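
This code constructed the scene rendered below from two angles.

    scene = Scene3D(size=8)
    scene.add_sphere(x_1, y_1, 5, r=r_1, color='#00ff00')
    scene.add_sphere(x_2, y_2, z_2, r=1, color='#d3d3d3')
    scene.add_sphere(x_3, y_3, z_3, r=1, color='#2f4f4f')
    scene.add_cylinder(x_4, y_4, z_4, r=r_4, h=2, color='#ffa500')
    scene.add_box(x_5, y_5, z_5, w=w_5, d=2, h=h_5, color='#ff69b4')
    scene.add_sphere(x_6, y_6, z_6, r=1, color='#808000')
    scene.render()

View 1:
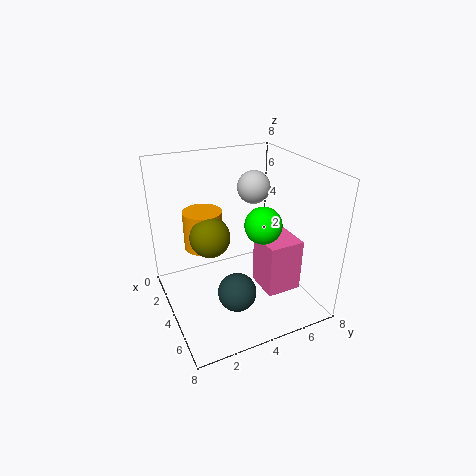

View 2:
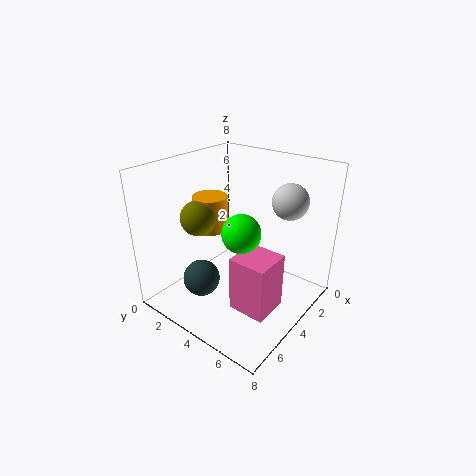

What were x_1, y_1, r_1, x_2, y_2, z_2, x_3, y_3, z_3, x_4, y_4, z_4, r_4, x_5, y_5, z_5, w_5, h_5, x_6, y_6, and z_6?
x_1 = 5
y_1 = 5
r_1 = 1
x_2 = 2
y_2 = 6
z_2 = 6
x_3 = 6
y_3 = 3
z_3 = 2
x_4 = 4
y_4 = 2
z_4 = 4
r_4 = 1
x_5 = 4
y_5 = 5
z_5 = 1
w_5 = 2
h_5 = 3
x_6 = 5
y_6 = 2
z_6 = 5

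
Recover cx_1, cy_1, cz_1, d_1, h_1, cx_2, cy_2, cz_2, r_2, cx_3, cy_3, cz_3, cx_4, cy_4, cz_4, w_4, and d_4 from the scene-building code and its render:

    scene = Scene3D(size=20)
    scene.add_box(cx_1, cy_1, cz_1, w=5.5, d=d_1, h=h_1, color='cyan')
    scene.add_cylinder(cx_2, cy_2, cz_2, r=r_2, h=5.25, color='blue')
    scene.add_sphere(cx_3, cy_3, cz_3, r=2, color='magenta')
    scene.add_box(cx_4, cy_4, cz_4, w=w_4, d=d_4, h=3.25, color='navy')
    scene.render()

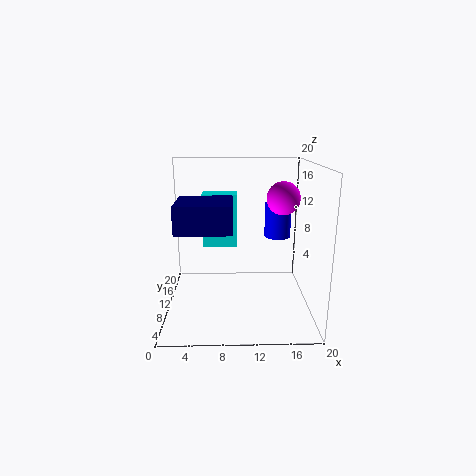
cx_1 = 4.5, cy_1 = 16.5, cz_1 = 6.25, d_1 = 3.5, h_1 = 8.5, cx_2 = 16.25, cy_2 = 15.25, cz_2 = 8.5, r_2 = 2, cx_3 = 15.25, cy_3 = 5.25, cz_3 = 16.5, cx_4 = 2.75, cy_4 = 1, cz_4 = 13.25, w_4 = 6.5, d_4 = 6.25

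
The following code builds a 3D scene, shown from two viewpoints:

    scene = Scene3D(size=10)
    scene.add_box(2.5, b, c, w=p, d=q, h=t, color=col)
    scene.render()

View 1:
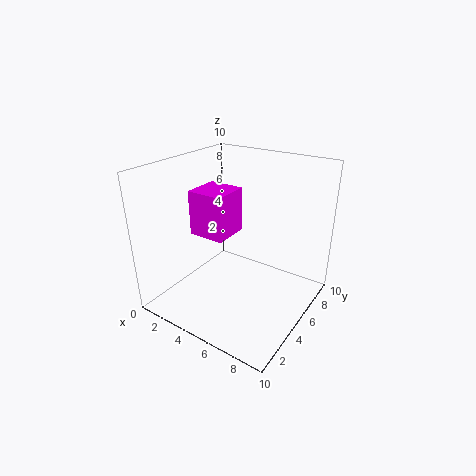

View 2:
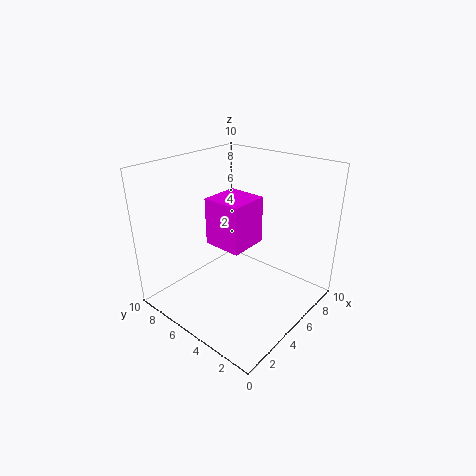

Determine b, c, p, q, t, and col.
b = 3
c = 5.5
p = 2.5
q = 2.5
t = 3
col = 'magenta'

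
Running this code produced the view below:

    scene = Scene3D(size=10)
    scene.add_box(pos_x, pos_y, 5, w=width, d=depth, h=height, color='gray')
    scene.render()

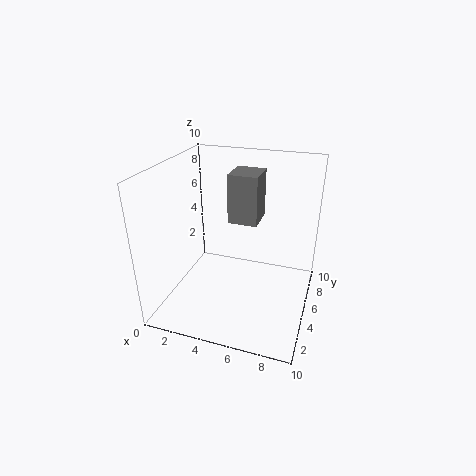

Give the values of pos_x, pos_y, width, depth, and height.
pos_x = 3.5; pos_y = 7; width = 2.25; depth = 2.5; height = 3.75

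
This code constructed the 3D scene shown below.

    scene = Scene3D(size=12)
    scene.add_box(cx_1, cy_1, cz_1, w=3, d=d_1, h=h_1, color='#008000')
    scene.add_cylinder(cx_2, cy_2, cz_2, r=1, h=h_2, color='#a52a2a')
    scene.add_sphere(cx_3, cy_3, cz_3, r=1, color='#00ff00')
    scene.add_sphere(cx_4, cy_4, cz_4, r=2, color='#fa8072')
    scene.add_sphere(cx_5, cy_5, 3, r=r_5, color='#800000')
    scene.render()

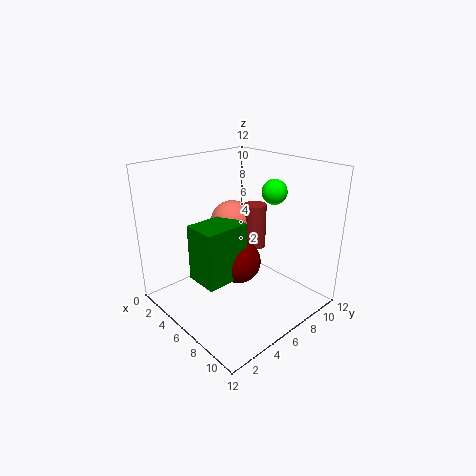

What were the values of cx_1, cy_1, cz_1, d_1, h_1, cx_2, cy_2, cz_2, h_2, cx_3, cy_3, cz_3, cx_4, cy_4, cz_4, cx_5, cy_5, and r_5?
cx_1 = 3, cy_1 = 3, cz_1 = 2, d_1 = 4, h_1 = 5, cx_2 = 5, cy_2 = 9, cz_2 = 4, h_2 = 4, cx_3 = 8, cy_3 = 8, cz_3 = 10, cx_4 = 3, cy_4 = 8, cz_4 = 6, cx_5 = 5, cy_5 = 7, r_5 = 2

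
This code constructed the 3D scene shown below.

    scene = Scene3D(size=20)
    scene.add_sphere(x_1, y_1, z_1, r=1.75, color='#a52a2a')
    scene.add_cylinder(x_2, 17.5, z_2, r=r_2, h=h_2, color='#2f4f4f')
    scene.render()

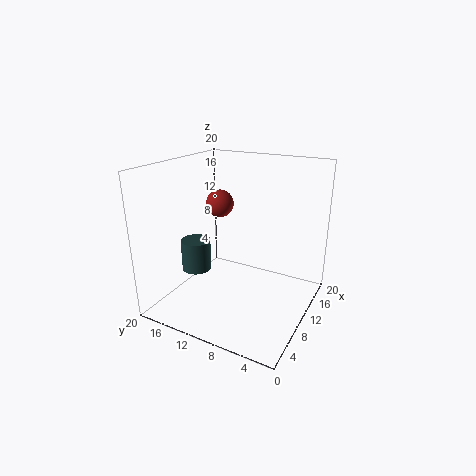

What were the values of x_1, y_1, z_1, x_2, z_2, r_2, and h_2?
x_1 = 7.5; y_1 = 11.25; z_1 = 15.5; x_2 = 10.25; z_2 = 3.25; r_2 = 2.25; h_2 = 4.75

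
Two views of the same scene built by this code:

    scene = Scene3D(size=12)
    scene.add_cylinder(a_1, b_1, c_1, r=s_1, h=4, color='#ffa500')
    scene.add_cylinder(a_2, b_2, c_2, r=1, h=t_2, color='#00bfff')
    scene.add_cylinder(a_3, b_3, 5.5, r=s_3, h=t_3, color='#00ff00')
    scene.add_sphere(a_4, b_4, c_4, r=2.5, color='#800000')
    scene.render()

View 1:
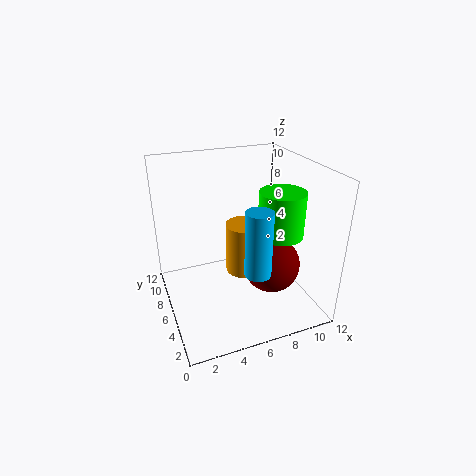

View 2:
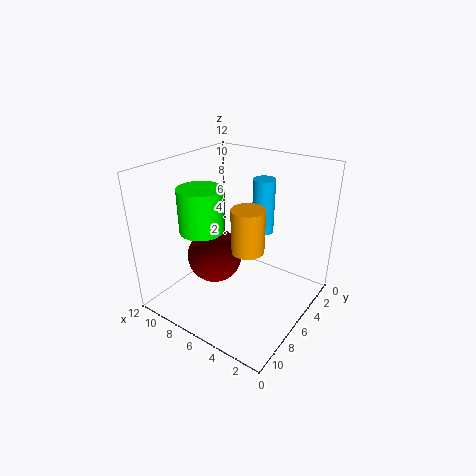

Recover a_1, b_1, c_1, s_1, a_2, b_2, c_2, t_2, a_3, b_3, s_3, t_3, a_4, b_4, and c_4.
a_1 = 6, b_1 = 4.5, c_1 = 4, s_1 = 1.5, a_2 = 6, b_2 = 2, c_2 = 5, t_2 = 5, a_3 = 10, b_3 = 6, s_3 = 2, t_3 = 4, a_4 = 9, b_4 = 5.5, c_4 = 3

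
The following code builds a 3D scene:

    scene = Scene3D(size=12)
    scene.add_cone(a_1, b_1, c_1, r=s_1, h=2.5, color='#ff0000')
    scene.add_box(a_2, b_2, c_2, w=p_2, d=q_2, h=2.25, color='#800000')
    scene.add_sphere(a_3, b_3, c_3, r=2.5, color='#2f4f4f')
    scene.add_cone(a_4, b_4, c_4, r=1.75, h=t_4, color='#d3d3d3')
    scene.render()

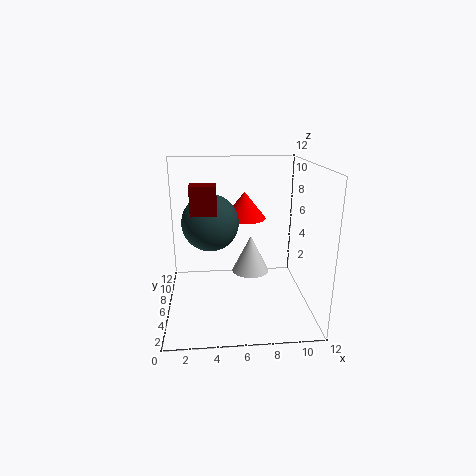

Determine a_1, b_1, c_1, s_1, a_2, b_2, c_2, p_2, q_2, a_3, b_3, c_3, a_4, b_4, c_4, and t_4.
a_1 = 7; b_1 = 10; c_1 = 6.5; s_1 = 2; a_2 = 2.25; b_2 = 4; c_2 = 8.5; p_2 = 2; q_2 = 1.5; a_3 = 3.75; b_3 = 8; c_3 = 6.75; a_4 = 7.5; b_4 = 9; c_4 = 1.5; t_4 = 3.5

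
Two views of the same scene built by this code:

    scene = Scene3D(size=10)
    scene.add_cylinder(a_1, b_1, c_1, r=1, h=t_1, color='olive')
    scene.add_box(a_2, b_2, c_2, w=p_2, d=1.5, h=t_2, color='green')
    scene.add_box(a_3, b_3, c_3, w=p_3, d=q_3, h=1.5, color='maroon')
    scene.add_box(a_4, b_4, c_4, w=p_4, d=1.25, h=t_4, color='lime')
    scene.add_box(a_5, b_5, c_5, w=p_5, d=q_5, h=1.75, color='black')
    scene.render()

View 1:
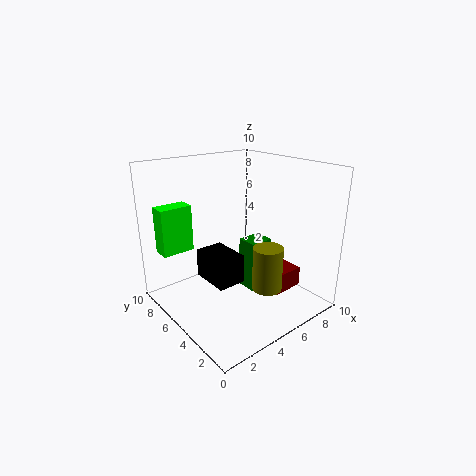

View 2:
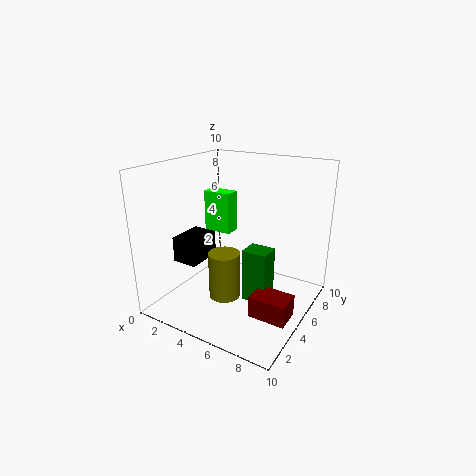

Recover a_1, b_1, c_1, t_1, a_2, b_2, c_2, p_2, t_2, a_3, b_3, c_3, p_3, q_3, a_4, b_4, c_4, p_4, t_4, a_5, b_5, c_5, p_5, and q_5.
a_1 = 5.5, b_1 = 2.5, c_1 = 2, t_1 = 3, a_2 = 5.75, b_2 = 4.25, c_2 = 0.75, p_2 = 1.75, t_2 = 3.75, a_3 = 7, b_3 = 3, c_3 = 0.5, p_3 = 2.5, q_3 = 1.75, a_4 = 0.5, b_4 = 7.25, c_4 = 4, p_4 = 2.25, t_4 = 3.25, a_5 = 1.5, b_5 = 2.25, c_5 = 3.5, p_5 = 1.75, q_5 = 2.5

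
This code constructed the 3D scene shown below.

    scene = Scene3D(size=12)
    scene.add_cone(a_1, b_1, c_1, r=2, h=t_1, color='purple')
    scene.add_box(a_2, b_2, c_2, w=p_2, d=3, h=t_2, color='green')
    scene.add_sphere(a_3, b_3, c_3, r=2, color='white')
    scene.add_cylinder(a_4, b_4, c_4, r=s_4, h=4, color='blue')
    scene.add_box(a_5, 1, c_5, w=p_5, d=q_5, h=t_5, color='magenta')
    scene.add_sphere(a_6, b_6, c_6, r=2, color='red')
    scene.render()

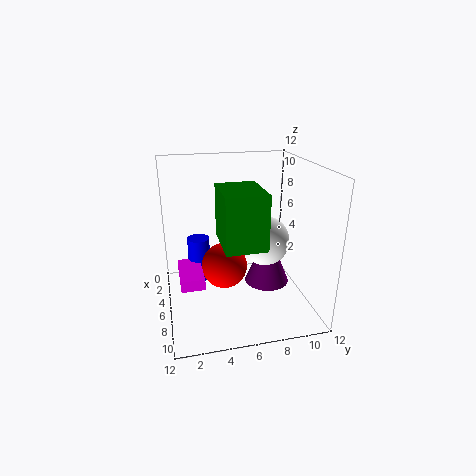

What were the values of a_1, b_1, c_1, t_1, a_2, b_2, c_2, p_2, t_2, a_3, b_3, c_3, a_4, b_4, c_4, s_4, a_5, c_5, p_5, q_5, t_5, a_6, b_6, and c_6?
a_1 = 5, b_1 = 9, c_1 = 1, t_1 = 5, a_2 = 7, b_2 = 4, c_2 = 7, p_2 = 4, t_2 = 4, a_3 = 7, b_3 = 8, c_3 = 6, a_4 = 3, b_4 = 3, c_4 = 1, s_4 = 1, a_5 = 3, c_5 = 2, p_5 = 4, q_5 = 2, t_5 = 1, a_6 = 5, b_6 = 5, c_6 = 3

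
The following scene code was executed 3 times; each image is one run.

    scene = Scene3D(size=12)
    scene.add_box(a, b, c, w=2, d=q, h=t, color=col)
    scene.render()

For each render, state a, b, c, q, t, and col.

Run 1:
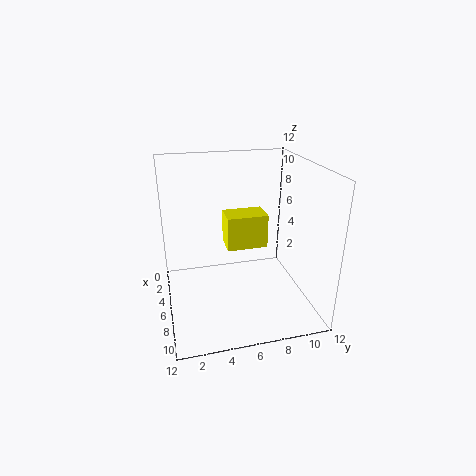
a = 7, b = 4.5, c = 6.5, q = 3, t = 2.5, col = 'yellow'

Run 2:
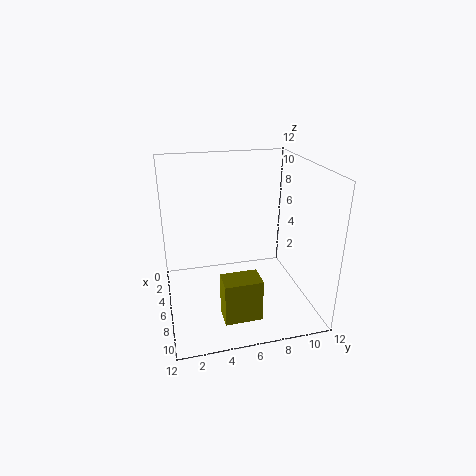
a = 8, b = 4, c = 0.5, q = 3, t = 3.5, col = 'olive'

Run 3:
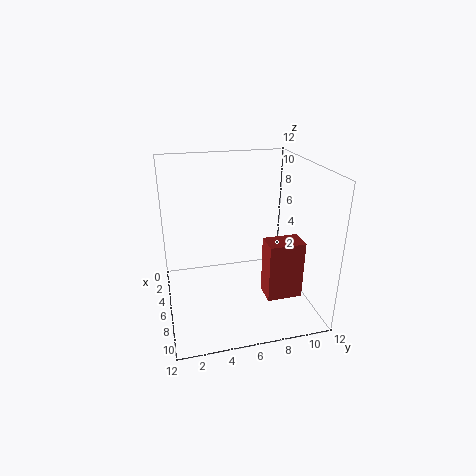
a = 6.5, b = 8, c = 1, q = 3, t = 5, col = 'brown'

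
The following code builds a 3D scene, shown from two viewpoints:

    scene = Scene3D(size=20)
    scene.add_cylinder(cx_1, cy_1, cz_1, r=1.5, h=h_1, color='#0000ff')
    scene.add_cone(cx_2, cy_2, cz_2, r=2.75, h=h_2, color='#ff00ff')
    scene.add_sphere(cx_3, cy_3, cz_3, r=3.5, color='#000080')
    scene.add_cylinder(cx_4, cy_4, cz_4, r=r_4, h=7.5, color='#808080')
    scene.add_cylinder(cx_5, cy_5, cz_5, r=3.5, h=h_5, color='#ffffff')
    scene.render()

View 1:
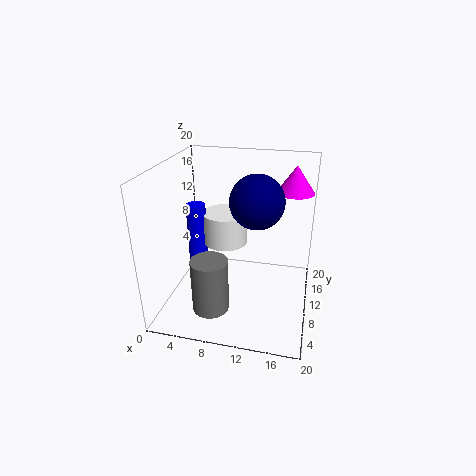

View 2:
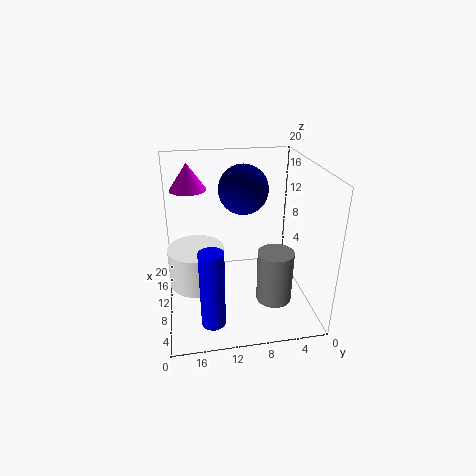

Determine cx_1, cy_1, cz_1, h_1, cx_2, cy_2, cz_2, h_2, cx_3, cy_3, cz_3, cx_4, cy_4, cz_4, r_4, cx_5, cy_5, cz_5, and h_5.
cx_1 = 2.25
cy_1 = 14.5
cz_1 = 2.5
h_1 = 10
cx_2 = 17
cy_2 = 16.25
cz_2 = 15
h_2 = 4
cx_3 = 12.75
cy_3 = 8.75
cz_3 = 16
cx_4 = 7.25
cy_4 = 5.25
cz_4 = 1.25
r_4 = 2.5
cx_5 = 6.5
cy_5 = 16
cz_5 = 6
h_5 = 5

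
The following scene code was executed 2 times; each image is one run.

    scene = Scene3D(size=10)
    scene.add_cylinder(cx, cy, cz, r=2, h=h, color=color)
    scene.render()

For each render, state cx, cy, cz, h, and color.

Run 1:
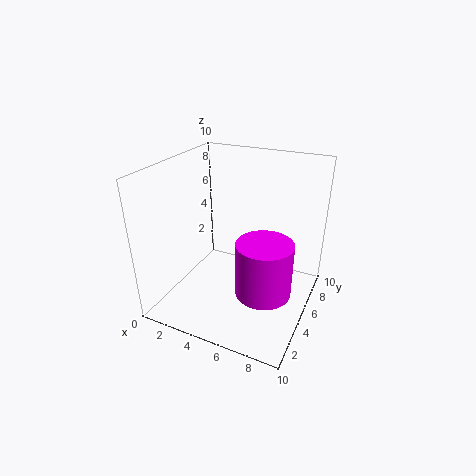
cx = 7
cy = 5
cz = 1
h = 4
color = 'magenta'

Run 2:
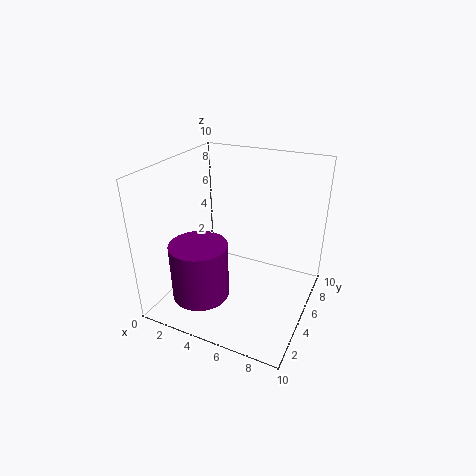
cx = 3
cy = 3
cz = 1
h = 4
color = 'purple'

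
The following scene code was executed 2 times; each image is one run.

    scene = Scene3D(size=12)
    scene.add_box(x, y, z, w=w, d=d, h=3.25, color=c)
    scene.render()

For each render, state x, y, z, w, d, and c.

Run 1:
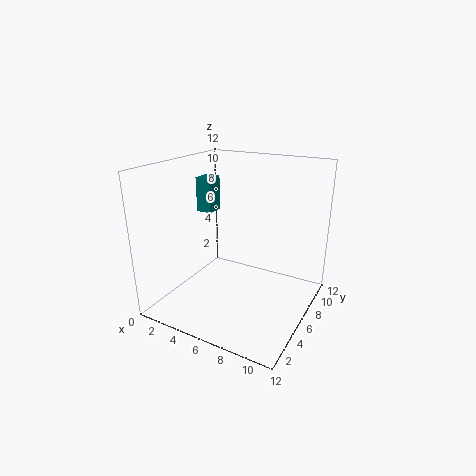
x = 0.25
y = 8.25
z = 6.75
w = 1.5
d = 1.75
c = 'teal'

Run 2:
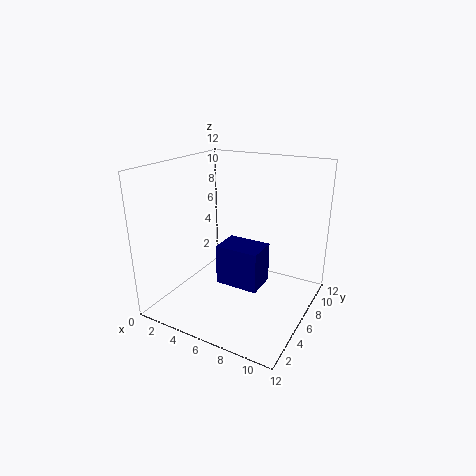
x = 5.25
y = 3.75
z = 2.75
w = 3.5
d = 2.5
c = 'navy'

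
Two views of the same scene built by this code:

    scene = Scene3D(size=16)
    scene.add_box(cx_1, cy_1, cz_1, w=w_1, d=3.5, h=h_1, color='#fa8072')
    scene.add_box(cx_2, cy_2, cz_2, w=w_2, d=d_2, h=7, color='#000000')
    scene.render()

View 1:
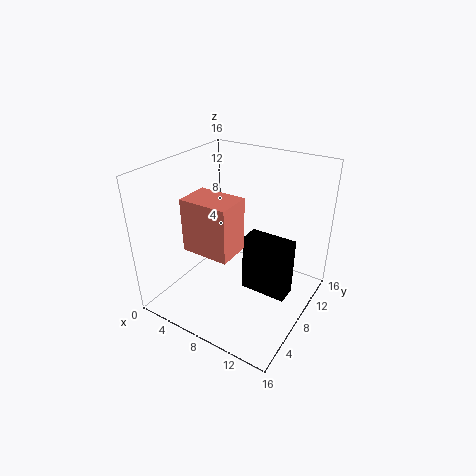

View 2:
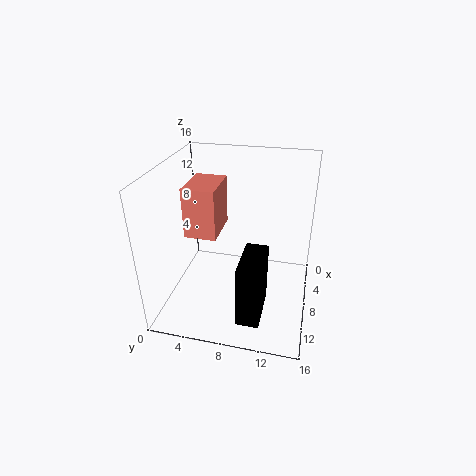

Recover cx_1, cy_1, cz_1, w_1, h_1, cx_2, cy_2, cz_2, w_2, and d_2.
cx_1 = 5, cy_1 = 2.5, cz_1 = 8.5, w_1 = 5, h_1 = 5.5, cx_2 = 8, cy_2 = 9, cz_2 = 0.5, w_2 = 5.5, d_2 = 2.5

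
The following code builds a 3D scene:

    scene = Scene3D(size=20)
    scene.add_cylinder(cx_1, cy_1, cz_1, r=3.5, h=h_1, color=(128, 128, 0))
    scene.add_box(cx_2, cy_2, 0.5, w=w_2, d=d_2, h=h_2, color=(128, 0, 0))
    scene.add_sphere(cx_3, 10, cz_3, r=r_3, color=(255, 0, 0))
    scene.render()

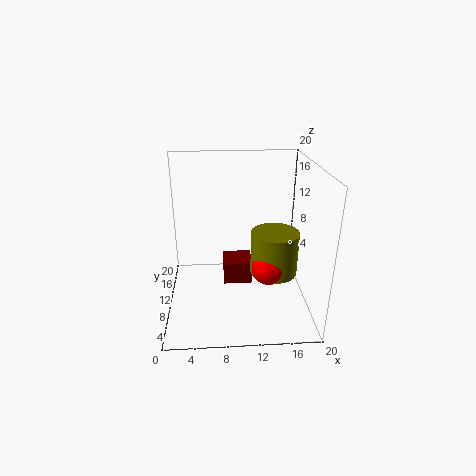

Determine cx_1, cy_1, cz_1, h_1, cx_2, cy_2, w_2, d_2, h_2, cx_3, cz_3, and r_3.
cx_1 = 15.5; cy_1 = 11.5; cz_1 = 3.5; h_1 = 6.5; cx_2 = 8; cy_2 = 13; w_2 = 4.5; d_2 = 4.5; h_2 = 3.5; cx_3 = 14.5; cz_3 = 5; r_3 = 2.5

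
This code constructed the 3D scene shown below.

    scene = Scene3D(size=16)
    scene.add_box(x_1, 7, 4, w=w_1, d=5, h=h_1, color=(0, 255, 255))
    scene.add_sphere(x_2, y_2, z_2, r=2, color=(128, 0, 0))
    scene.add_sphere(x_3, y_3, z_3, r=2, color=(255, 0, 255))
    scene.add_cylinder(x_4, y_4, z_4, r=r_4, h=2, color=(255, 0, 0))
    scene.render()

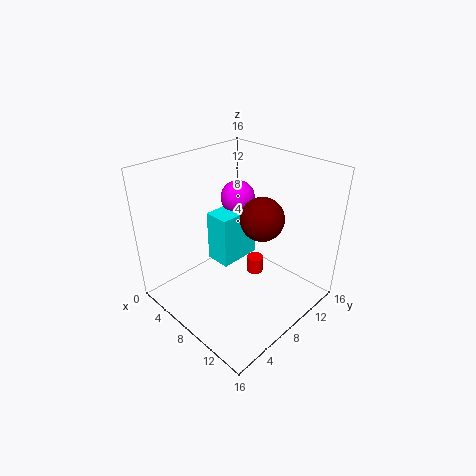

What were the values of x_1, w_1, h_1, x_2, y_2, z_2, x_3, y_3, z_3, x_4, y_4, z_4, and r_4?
x_1 = 4
w_1 = 3
h_1 = 6
x_2 = 13
y_2 = 6
z_2 = 13
x_3 = 5
y_3 = 11
z_3 = 11
x_4 = 8
y_4 = 11
z_4 = 2
r_4 = 1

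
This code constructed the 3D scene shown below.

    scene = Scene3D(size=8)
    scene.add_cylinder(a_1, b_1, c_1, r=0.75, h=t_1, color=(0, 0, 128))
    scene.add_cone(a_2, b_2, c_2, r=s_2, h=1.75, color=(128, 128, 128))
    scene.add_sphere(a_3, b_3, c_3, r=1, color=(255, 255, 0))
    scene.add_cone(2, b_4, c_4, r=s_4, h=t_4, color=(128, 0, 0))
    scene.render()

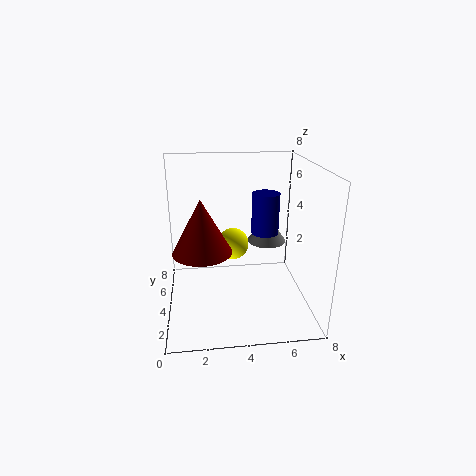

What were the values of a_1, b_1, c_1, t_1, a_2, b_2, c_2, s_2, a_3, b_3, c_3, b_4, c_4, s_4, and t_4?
a_1 = 5.5
b_1 = 4
c_1 = 4.25
t_1 = 2.25
a_2 = 6.25
b_2 = 6.75
c_2 = 2.5
s_2 = 1.25
a_3 = 4
b_3 = 6.5
c_3 = 2.5
b_4 = 2.5
c_4 = 4
s_4 = 1.5
t_4 = 2.75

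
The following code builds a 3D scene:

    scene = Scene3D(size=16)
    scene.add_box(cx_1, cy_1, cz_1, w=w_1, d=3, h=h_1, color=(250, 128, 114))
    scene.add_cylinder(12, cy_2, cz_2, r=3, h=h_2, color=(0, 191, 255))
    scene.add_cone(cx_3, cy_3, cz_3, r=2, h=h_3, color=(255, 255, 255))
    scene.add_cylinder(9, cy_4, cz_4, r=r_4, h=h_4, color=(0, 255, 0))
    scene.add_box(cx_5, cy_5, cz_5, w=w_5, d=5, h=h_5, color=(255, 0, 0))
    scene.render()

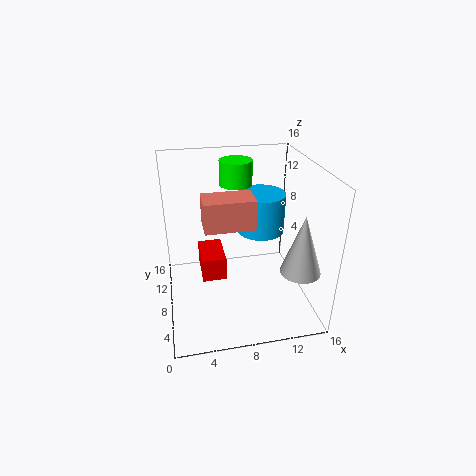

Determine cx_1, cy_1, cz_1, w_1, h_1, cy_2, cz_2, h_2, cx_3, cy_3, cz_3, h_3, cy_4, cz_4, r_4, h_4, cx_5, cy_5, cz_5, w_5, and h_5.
cx_1 = 4; cy_1 = 4; cz_1 = 11; w_1 = 5; h_1 = 3; cy_2 = 13; cz_2 = 6; h_2 = 5; cx_3 = 13; cy_3 = 2; cz_3 = 7; h_3 = 6; cy_4 = 14; cz_4 = 12; r_4 = 2; h_4 = 3; cx_5 = 4; cy_5 = 10; cz_5 = 1; w_5 = 3; h_5 = 3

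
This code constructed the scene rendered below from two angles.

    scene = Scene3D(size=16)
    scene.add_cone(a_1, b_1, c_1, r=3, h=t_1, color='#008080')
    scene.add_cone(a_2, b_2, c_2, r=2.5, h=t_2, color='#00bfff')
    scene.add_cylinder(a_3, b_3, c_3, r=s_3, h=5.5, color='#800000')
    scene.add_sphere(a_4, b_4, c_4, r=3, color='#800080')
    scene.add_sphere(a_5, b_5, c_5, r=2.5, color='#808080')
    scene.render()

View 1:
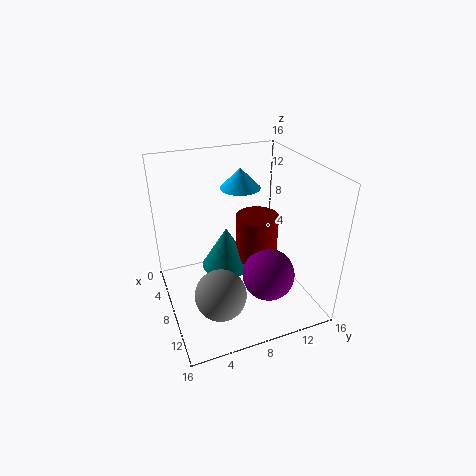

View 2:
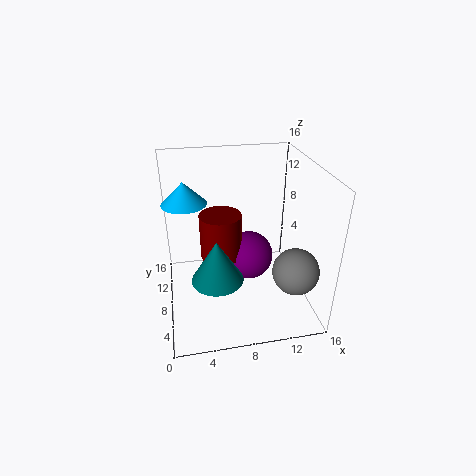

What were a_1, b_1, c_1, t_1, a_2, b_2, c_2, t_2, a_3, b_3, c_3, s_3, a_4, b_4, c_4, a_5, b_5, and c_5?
a_1 = 5.5
b_1 = 7.5
c_1 = 3
t_1 = 5
a_2 = 2.5
b_2 = 10.5
c_2 = 11.5
t_2 = 2.5
a_3 = 6.5
b_3 = 11
c_3 = 4
s_3 = 2.5
a_4 = 10
b_4 = 11
c_4 = 3.5
a_5 = 13.5
b_5 = 4
c_5 = 5.5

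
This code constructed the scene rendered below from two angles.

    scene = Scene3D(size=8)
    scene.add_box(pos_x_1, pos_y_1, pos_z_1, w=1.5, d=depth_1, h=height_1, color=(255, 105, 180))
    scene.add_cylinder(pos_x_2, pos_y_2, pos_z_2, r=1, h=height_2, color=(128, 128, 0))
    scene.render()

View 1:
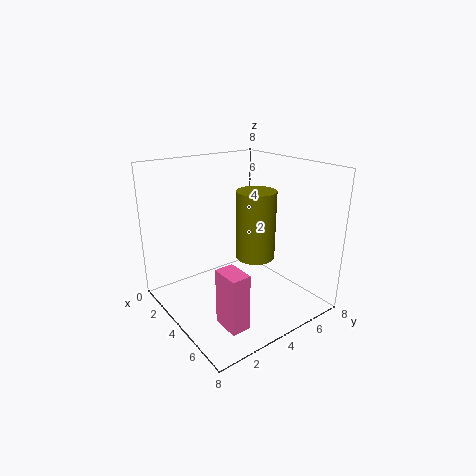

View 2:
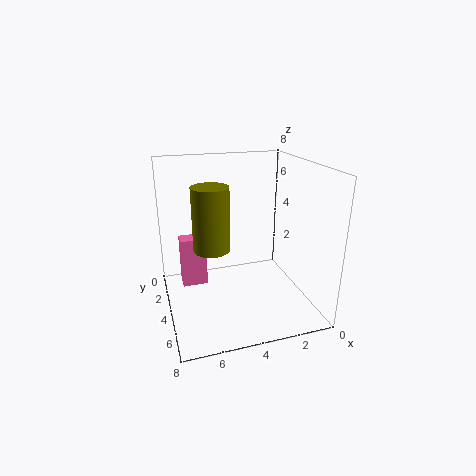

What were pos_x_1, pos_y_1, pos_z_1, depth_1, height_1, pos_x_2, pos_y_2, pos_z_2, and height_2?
pos_x_1 = 5.5
pos_y_1 = 1.5
pos_z_1 = 0.5
depth_1 = 1
height_1 = 3
pos_x_2 = 5.5
pos_y_2 = 4
pos_z_2 = 3.5
height_2 = 3.5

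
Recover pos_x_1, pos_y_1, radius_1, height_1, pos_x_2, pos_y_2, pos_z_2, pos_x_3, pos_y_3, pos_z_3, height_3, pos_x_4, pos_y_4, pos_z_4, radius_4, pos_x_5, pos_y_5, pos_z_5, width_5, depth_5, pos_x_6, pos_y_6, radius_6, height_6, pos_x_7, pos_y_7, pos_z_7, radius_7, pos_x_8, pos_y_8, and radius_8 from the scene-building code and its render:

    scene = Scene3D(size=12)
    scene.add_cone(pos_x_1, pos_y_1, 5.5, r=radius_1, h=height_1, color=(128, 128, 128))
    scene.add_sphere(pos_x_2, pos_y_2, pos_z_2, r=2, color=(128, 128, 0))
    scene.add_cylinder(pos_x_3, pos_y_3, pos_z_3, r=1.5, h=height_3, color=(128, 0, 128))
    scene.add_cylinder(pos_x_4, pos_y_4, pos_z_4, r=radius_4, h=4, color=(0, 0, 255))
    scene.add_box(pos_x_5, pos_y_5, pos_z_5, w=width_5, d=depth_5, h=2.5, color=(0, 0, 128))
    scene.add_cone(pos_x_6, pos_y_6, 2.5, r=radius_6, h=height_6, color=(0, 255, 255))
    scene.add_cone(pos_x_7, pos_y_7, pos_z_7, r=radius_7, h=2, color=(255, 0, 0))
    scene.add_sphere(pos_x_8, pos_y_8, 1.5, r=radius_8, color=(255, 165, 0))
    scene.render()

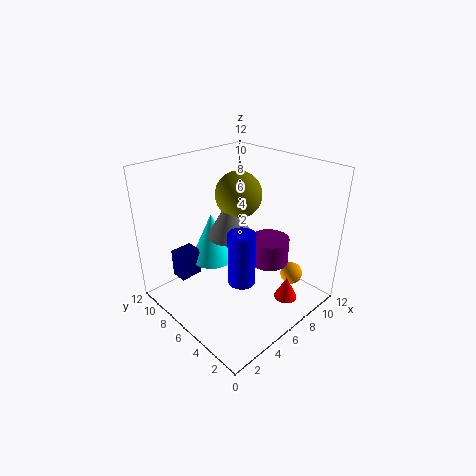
pos_x_1 = 6.5; pos_y_1 = 7.5; radius_1 = 2; height_1 = 3.5; pos_x_2 = 7.5; pos_y_2 = 7.5; pos_z_2 = 9; pos_x_3 = 6.5; pos_y_3 = 3; pos_z_3 = 5; height_3 = 2; pos_x_4 = 3.5; pos_y_4 = 3; pos_z_4 = 4.5; radius_4 = 1; pos_x_5 = 2.5; pos_y_5 = 9.5; pos_z_5 = 1.5; width_5 = 2; depth_5 = 1.5; pos_x_6 = 6; pos_y_6 = 9.5; radius_6 = 2; height_6 = 4.5; pos_x_7 = 8.5; pos_y_7 = 2.5; pos_z_7 = 0.5; radius_7 = 1; pos_x_8 = 10.5; pos_y_8 = 3.5; radius_8 = 1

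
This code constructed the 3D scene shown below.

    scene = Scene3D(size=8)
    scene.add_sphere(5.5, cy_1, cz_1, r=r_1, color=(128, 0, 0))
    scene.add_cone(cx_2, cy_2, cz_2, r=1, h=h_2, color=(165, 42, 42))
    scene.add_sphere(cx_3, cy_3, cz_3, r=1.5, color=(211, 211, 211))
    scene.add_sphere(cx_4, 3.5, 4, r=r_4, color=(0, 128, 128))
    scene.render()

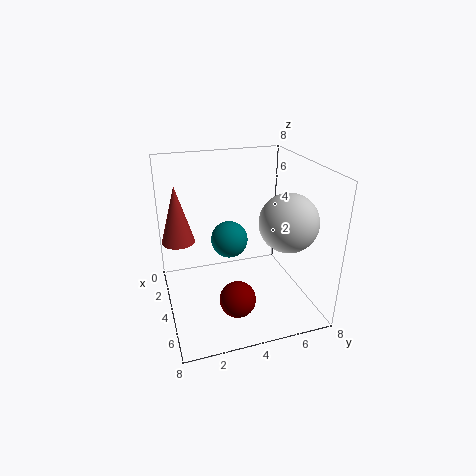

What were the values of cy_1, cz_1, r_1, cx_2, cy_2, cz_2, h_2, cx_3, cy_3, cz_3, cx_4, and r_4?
cy_1 = 3.5
cz_1 = 1
r_1 = 1
cx_2 = 1.5
cy_2 = 1
cz_2 = 3
h_2 = 3.5
cx_3 = 6
cy_3 = 6
cz_3 = 5.5
cx_4 = 4
r_4 = 1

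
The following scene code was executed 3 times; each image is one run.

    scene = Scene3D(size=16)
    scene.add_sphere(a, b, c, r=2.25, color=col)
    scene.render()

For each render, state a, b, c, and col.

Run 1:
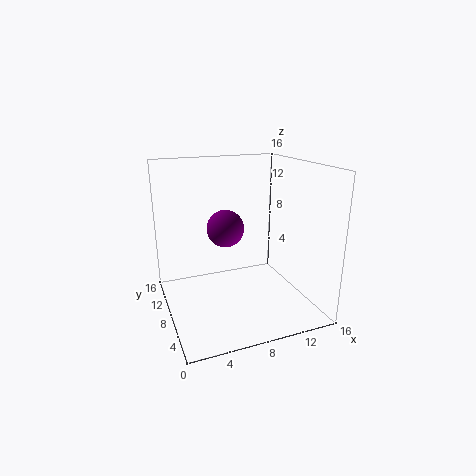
a = 7.75; b = 11.5; c = 8; col = 'purple'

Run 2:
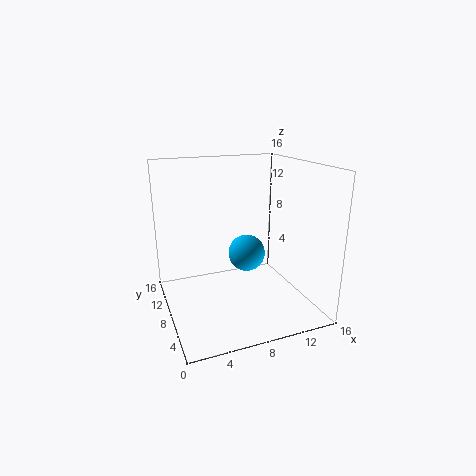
a = 10.25; b = 10.75; c = 4.75; col = 'deepskyblue'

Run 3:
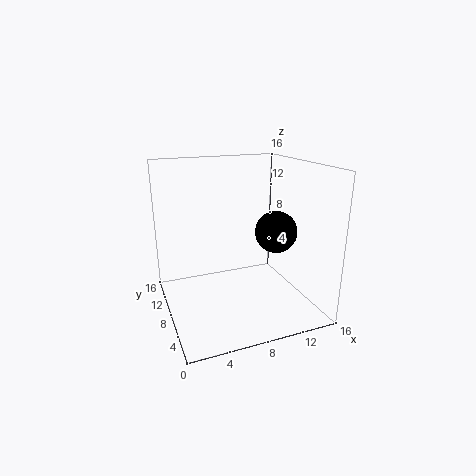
a = 11.5; b = 5.75; c = 9; col = 'black'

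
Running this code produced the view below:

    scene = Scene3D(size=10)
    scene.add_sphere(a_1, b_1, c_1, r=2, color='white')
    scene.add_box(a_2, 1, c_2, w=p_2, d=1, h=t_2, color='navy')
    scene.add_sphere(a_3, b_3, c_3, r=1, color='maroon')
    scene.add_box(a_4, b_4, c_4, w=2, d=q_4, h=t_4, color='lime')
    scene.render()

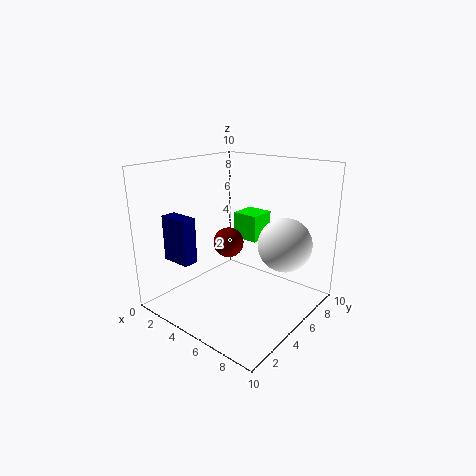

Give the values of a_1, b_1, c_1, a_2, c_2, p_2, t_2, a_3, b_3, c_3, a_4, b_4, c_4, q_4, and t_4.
a_1 = 7
b_1 = 8
c_1 = 4
a_2 = 2
c_2 = 4
p_2 = 2
t_2 = 3
a_3 = 5
b_3 = 4
c_3 = 5
a_4 = 3
b_4 = 7
c_4 = 4
q_4 = 2
t_4 = 2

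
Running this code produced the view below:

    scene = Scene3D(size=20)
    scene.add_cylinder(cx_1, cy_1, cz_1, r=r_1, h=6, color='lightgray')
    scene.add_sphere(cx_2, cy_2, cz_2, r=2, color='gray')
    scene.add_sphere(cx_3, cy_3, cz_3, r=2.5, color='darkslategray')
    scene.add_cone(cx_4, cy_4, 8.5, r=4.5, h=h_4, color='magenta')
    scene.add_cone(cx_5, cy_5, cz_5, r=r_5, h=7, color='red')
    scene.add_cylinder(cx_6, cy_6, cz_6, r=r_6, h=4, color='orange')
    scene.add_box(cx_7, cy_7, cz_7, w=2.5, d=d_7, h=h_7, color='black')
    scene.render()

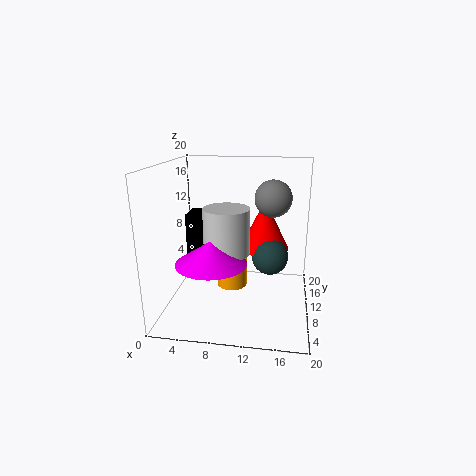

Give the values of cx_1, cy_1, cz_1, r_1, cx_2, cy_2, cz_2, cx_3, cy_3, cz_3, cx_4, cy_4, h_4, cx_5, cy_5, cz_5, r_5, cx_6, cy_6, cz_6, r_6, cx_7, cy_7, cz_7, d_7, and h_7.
cx_1 = 9; cy_1 = 7; cz_1 = 9; r_1 = 3; cx_2 = 15; cy_2 = 2.5; cz_2 = 17.5; cx_3 = 14.5; cy_3 = 10; cz_3 = 7.5; cx_4 = 7.5; cy_4 = 4.5; h_4 = 3; cx_5 = 13.5; cy_5 = 12; cz_5 = 8; r_5 = 3.5; cx_6 = 9.5; cy_6 = 8; cz_6 = 4; r_6 = 2; cx_7 = 2; cy_7 = 11.5; cz_7 = 5; d_7 = 4; h_7 = 7.5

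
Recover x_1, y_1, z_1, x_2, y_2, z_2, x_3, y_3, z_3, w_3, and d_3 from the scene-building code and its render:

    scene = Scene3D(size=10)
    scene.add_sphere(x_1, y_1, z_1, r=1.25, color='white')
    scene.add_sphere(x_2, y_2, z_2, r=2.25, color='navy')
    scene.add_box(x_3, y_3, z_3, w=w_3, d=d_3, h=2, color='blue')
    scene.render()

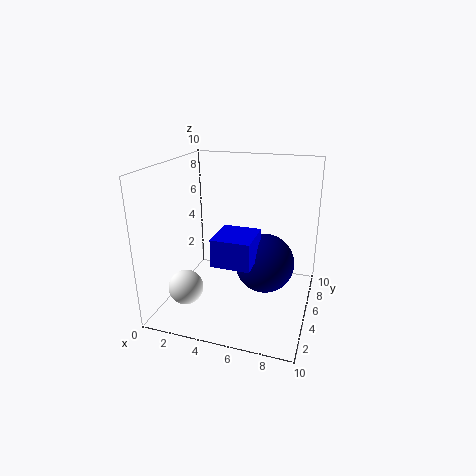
x_1 = 1.5, y_1 = 3.5, z_1 = 1.25, x_2 = 6.5, y_2 = 7, z_2 = 2.25, x_3 = 3.5, y_3 = 3.5, z_3 = 3.25, w_3 = 2.75, d_3 = 3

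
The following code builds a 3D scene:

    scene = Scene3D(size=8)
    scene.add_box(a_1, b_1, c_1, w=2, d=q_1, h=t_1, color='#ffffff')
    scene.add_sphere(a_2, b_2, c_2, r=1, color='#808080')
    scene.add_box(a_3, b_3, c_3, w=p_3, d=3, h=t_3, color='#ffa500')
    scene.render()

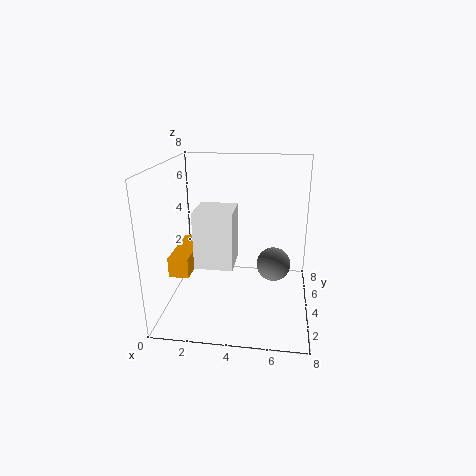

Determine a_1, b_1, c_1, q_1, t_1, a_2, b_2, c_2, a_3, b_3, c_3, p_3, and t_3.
a_1 = 2
b_1 = 2
c_1 = 3
q_1 = 2
t_1 = 3
a_2 = 6
b_2 = 5
c_2 = 2
a_3 = 1
b_3 = 1
c_3 = 3
p_3 = 1
t_3 = 1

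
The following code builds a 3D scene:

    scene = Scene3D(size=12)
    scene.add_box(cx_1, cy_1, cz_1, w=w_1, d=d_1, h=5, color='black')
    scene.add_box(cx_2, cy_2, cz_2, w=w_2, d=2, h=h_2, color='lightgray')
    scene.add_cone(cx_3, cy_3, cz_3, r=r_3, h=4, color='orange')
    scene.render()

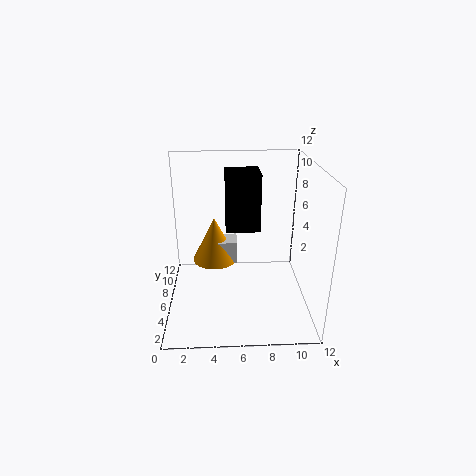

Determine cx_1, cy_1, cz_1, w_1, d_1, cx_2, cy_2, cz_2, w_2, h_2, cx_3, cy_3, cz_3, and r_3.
cx_1 = 5
cy_1 = 7
cz_1 = 6
w_1 = 3
d_1 = 3
cx_2 = 4
cy_2 = 7
cz_2 = 3
w_2 = 2
h_2 = 2
cx_3 = 4
cy_3 = 8
cz_3 = 3
r_3 = 2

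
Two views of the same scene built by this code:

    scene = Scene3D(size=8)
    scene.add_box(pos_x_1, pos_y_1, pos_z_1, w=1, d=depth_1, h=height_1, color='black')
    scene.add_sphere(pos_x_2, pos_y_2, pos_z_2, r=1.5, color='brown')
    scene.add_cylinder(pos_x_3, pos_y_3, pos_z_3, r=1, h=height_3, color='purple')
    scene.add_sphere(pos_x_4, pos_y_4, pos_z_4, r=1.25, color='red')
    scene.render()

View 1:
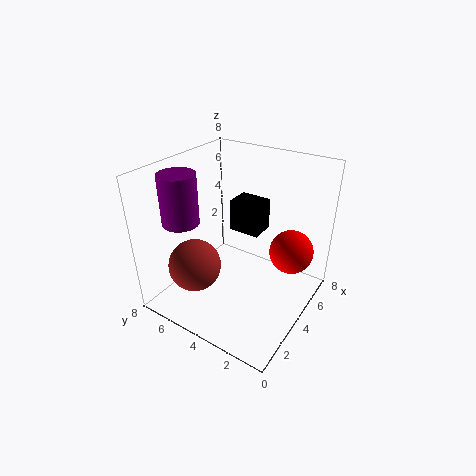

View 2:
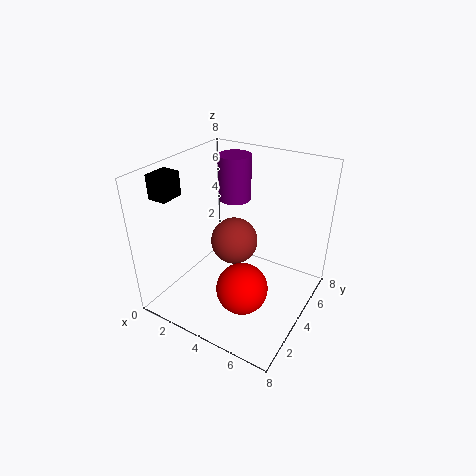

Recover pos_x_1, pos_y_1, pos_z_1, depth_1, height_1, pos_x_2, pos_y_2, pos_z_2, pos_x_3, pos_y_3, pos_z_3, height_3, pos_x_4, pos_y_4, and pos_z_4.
pos_x_1 = 0.75
pos_y_1 = 1
pos_z_1 = 6.75
depth_1 = 1.25
height_1 = 1.25
pos_x_2 = 2.5
pos_y_2 = 6
pos_z_2 = 2.25
pos_x_3 = 2.25
pos_y_3 = 6.5
pos_z_3 = 5
height_3 = 2.75
pos_x_4 = 5.75
pos_y_4 = 1.5
pos_z_4 = 3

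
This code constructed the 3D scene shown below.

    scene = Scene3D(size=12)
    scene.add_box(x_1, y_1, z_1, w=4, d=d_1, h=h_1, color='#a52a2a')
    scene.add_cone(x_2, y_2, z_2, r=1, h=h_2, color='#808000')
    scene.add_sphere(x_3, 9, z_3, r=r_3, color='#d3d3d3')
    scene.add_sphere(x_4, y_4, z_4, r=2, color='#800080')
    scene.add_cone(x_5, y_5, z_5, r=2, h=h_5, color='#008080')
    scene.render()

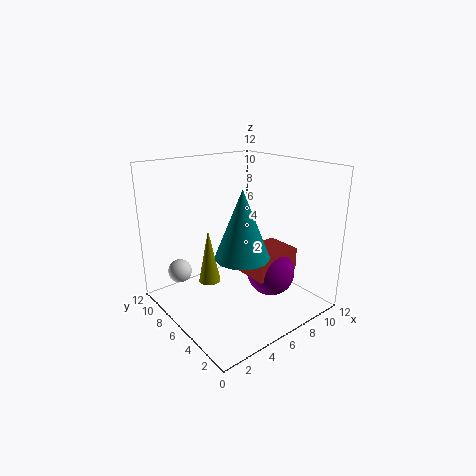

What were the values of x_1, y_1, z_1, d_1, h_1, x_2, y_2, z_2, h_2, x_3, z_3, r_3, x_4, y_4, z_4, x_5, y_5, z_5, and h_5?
x_1 = 6; y_1 = 3; z_1 = 3; d_1 = 3; h_1 = 2; x_2 = 5; y_2 = 9; z_2 = 1; h_2 = 5; x_3 = 2; z_3 = 3; r_3 = 1; x_4 = 8; y_4 = 4; z_4 = 3; x_5 = 4; y_5 = 3; z_5 = 6; h_5 = 5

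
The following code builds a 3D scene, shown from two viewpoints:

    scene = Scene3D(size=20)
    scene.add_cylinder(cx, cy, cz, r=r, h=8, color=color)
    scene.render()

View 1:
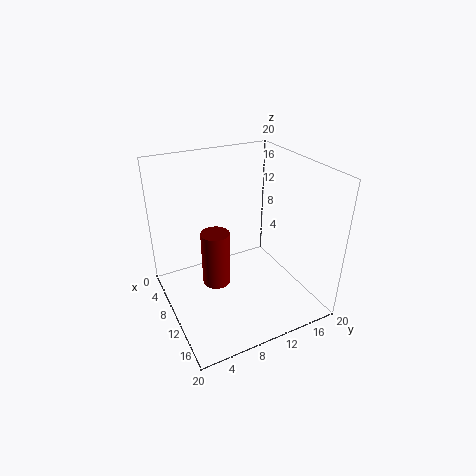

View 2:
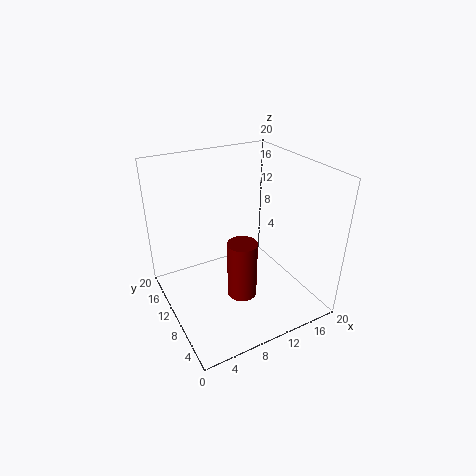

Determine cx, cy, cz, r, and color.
cx = 9, cy = 7, cz = 3, r = 2, color = 'maroon'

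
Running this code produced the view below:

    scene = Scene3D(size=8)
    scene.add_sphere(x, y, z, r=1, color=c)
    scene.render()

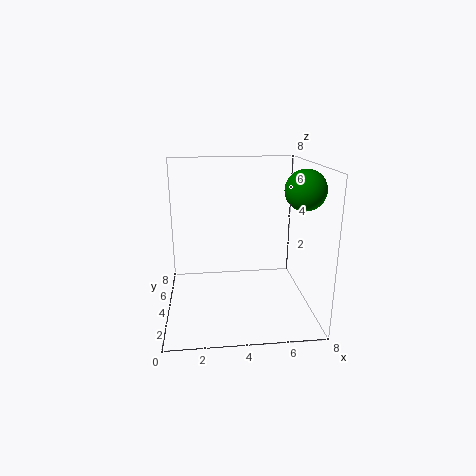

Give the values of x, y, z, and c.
x = 7
y = 2
z = 7
c = 'green'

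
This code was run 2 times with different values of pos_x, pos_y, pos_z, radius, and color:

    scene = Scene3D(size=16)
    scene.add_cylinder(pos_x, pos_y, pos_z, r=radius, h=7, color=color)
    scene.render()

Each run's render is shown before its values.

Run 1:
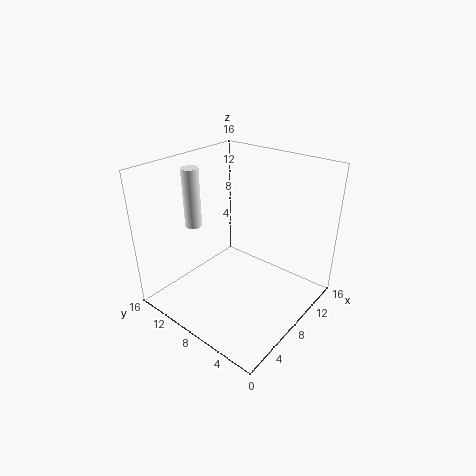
pos_x = 7
pos_y = 14
pos_z = 8
radius = 1
color = 'white'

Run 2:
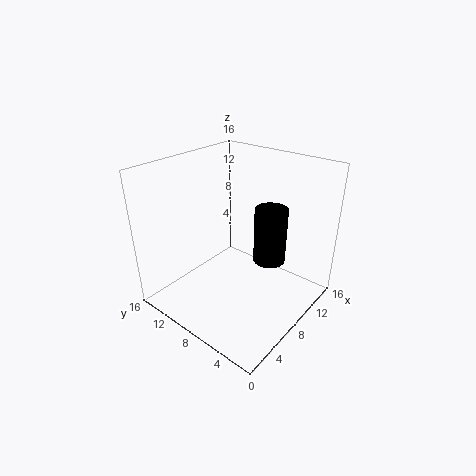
pos_x = 13
pos_y = 7
pos_z = 3
radius = 2
color = 'black'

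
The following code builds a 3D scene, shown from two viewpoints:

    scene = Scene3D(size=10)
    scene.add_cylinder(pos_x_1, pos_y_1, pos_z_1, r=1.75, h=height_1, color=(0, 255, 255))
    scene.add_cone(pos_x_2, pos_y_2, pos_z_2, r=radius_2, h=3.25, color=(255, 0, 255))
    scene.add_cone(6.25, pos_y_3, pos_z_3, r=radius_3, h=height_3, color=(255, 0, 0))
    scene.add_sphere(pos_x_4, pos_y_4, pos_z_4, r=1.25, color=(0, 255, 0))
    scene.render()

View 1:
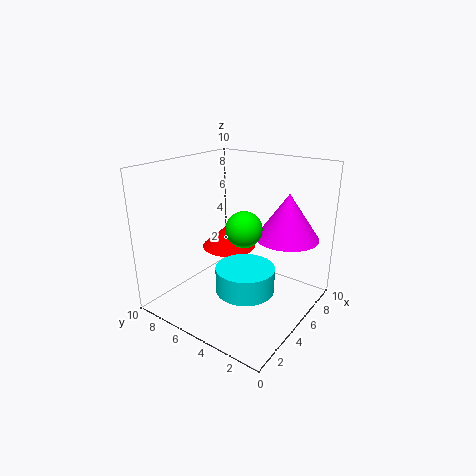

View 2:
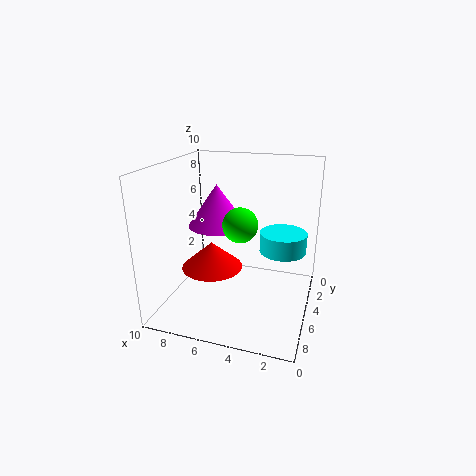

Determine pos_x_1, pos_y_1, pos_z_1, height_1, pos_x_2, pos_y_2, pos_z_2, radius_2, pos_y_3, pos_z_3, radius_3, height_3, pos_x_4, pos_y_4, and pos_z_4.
pos_x_1 = 2.25, pos_y_1 = 2.5, pos_z_1 = 3.25, height_1 = 1.5, pos_x_2 = 7.5, pos_y_2 = 2.5, pos_z_2 = 4.75, radius_2 = 2.25, pos_y_3 = 6.75, pos_z_3 = 3.5, radius_3 = 2, height_3 = 1.75, pos_x_4 = 5, pos_y_4 = 4.5, pos_z_4 = 5.75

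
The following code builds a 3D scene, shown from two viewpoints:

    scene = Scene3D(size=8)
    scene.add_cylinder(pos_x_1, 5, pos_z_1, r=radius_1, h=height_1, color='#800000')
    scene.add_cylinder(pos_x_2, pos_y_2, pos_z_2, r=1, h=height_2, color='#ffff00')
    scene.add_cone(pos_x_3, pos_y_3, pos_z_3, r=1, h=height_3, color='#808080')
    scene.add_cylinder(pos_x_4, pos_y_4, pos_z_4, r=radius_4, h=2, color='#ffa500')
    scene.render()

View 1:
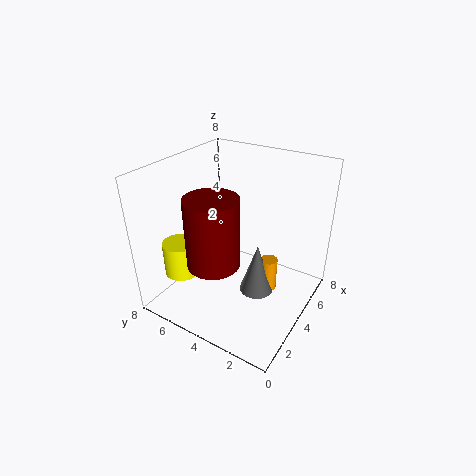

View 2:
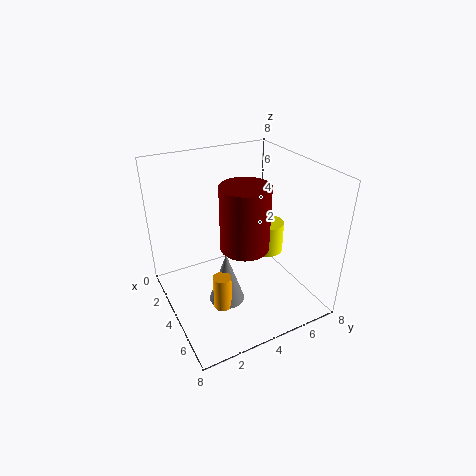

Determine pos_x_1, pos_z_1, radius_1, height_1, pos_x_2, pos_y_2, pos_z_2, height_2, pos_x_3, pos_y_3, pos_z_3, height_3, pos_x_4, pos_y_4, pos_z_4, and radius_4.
pos_x_1 = 3
pos_z_1 = 2.5
radius_1 = 1.5
height_1 = 4
pos_x_2 = 2.5
pos_y_2 = 7
pos_z_2 = 1.5
height_2 = 2
pos_x_3 = 4.5
pos_y_3 = 3
pos_z_3 = 0.5
height_3 = 3
pos_x_4 = 5
pos_y_4 = 2.5
pos_z_4 = 0.5
radius_4 = 0.5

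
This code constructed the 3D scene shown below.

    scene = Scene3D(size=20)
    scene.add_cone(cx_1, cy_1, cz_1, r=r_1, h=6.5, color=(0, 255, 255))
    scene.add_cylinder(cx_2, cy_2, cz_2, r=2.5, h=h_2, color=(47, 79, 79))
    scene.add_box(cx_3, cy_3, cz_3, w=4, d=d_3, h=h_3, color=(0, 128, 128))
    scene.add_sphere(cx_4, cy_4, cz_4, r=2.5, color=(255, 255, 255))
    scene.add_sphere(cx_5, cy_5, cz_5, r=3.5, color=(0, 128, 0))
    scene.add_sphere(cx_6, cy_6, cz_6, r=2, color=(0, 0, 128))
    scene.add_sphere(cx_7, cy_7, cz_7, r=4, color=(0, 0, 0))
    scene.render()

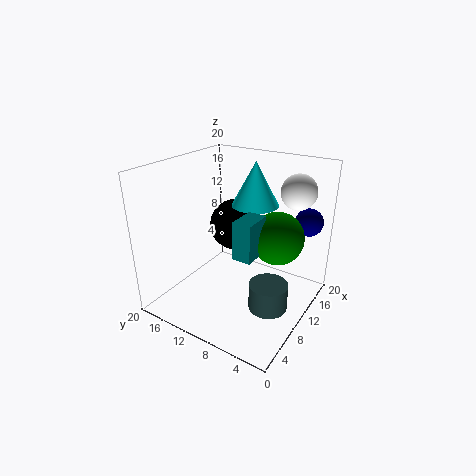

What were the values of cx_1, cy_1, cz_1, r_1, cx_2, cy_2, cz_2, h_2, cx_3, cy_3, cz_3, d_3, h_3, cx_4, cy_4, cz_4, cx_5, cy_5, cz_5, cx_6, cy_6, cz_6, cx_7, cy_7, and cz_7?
cx_1 = 15.5; cy_1 = 10.5; cz_1 = 13; r_1 = 3.5; cx_2 = 7; cy_2 = 3.5; cz_2 = 3; h_2 = 3.5; cx_3 = 5.5; cy_3 = 5.5; cz_3 = 9.5; d_3 = 2.5; h_3 = 5; cx_4 = 16; cy_4 = 4; cz_4 = 16; cx_5 = 11; cy_5 = 4.5; cz_5 = 11; cx_6 = 17; cy_6 = 2.5; cz_6 = 11.5; cx_7 = 15.5; cy_7 = 14; cz_7 = 9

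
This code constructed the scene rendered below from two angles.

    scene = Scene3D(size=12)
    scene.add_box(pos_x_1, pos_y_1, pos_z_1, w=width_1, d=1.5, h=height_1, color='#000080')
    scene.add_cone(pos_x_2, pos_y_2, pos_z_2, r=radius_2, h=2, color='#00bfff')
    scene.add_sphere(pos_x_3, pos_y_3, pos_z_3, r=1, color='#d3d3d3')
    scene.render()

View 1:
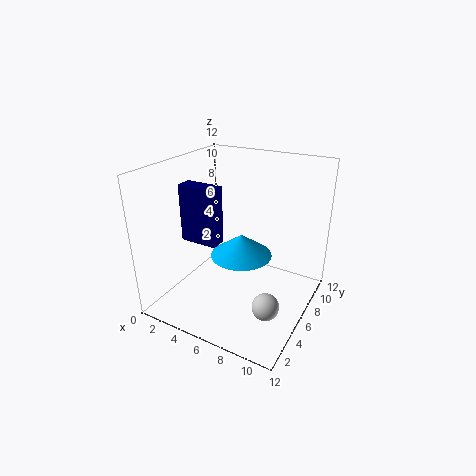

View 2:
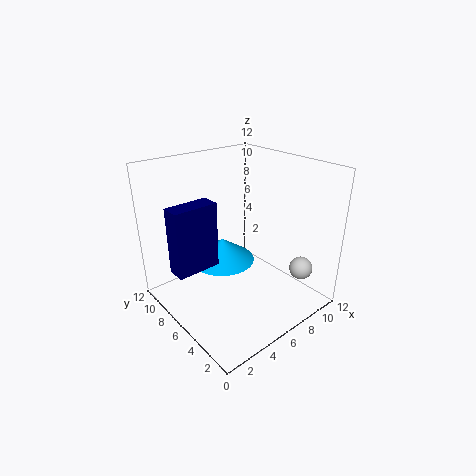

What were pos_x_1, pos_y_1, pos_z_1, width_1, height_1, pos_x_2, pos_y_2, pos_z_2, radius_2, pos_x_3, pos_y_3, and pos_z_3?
pos_x_1 = 0.25; pos_y_1 = 5.75; pos_z_1 = 4.5; width_1 = 3.5; height_1 = 5.25; pos_x_2 = 5.5; pos_y_2 = 7.5; pos_z_2 = 3.5; radius_2 = 2.75; pos_x_3 = 10.25; pos_y_3 = 2.5; pos_z_3 = 3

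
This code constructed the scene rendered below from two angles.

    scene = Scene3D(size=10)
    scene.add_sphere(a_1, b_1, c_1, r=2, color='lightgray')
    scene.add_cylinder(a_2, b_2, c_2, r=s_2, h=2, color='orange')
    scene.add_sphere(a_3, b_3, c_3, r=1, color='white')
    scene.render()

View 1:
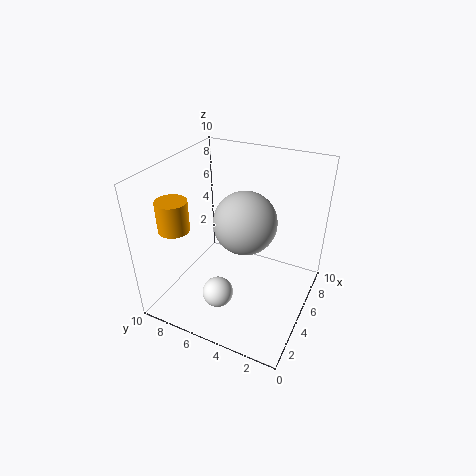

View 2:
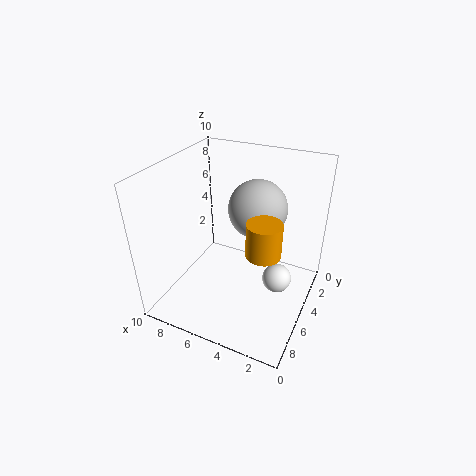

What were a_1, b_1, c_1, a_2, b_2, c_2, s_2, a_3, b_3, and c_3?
a_1 = 4
b_1 = 4
c_1 = 7
a_2 = 2
b_2 = 8
c_2 = 6.5
s_2 = 1
a_3 = 2
b_3 = 5
c_3 = 2.5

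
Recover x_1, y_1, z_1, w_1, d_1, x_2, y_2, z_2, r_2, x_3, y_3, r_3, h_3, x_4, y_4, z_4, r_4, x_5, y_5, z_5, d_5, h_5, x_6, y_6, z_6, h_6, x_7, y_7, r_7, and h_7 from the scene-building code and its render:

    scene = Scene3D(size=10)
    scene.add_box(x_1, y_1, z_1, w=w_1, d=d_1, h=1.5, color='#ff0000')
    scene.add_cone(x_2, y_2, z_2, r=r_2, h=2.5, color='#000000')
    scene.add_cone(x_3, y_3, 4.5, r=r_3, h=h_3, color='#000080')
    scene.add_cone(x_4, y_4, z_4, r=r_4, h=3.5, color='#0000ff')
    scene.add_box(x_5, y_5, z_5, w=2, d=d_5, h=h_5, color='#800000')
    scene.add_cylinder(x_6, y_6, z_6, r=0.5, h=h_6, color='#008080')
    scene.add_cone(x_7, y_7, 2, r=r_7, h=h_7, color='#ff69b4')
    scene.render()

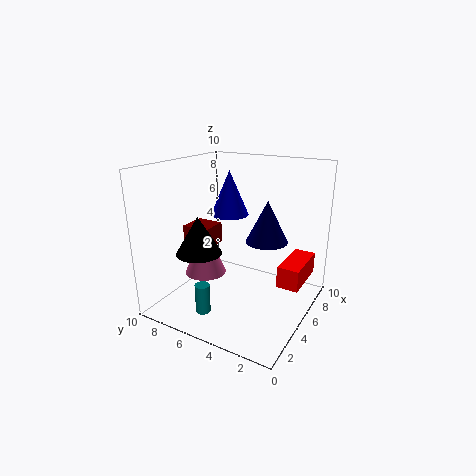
x_1 = 5
y_1 = 0.5
z_1 = 2
w_1 = 3.5
d_1 = 1.5
x_2 = 2.5
y_2 = 6.5
z_2 = 4.5
r_2 = 1.5
x_3 = 6.5
y_3 = 3.5
r_3 = 1.5
h_3 = 3
x_4 = 8
y_4 = 7.5
z_4 = 5.5
r_4 = 1.5
x_5 = 4
y_5 = 7
z_5 = 4
d_5 = 2
h_5 = 1.5
x_6 = 2
y_6 = 6
z_6 = 0.5
h_6 = 2
x_7 = 4.5
y_7 = 7.5
r_7 = 1.5
h_7 = 3.5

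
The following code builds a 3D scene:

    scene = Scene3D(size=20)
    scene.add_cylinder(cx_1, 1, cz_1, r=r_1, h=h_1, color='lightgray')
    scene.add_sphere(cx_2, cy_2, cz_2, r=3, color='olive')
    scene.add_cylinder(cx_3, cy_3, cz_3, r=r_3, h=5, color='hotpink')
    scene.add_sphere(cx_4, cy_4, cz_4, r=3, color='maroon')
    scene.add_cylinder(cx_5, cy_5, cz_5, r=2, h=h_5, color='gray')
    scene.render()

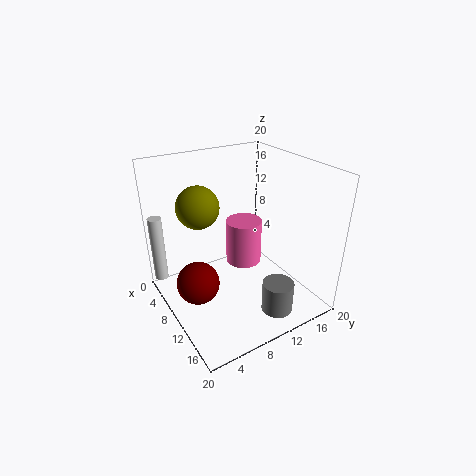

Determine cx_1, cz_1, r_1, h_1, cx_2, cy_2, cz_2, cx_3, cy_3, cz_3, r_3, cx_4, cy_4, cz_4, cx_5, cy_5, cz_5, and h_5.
cx_1 = 2
cz_1 = 2
r_1 = 1
h_1 = 10
cx_2 = 6
cy_2 = 6
cz_2 = 14
cx_3 = 16
cy_3 = 7
cz_3 = 11
r_3 = 2
cx_4 = 9
cy_4 = 4
cz_4 = 4
cx_5 = 18
cy_5 = 11
cz_5 = 3
h_5 = 4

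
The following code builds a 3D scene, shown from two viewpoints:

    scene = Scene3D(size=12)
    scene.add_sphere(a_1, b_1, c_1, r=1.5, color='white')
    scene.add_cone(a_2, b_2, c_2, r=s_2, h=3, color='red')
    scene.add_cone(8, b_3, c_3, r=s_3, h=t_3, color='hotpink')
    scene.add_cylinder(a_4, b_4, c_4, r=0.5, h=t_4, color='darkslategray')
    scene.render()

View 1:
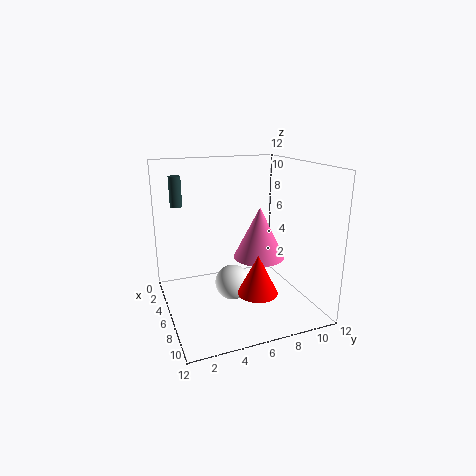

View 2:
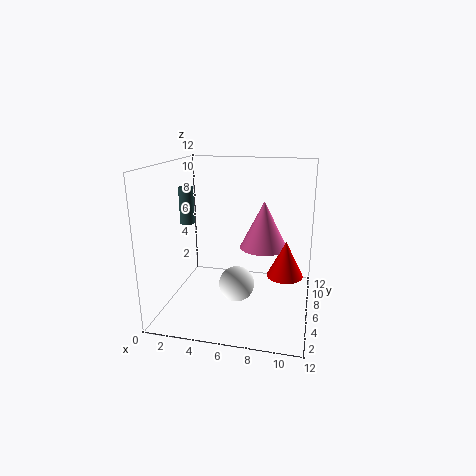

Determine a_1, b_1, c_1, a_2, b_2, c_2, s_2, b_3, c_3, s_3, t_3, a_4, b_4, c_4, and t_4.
a_1 = 6; b_1 = 5.5; c_1 = 2; a_2 = 10; b_2 = 6; c_2 = 3; s_2 = 1.5; b_3 = 7; c_3 = 5; s_3 = 2; t_3 = 4; a_4 = 3.5; b_4 = 1.5; c_4 = 8.5; t_4 = 2.5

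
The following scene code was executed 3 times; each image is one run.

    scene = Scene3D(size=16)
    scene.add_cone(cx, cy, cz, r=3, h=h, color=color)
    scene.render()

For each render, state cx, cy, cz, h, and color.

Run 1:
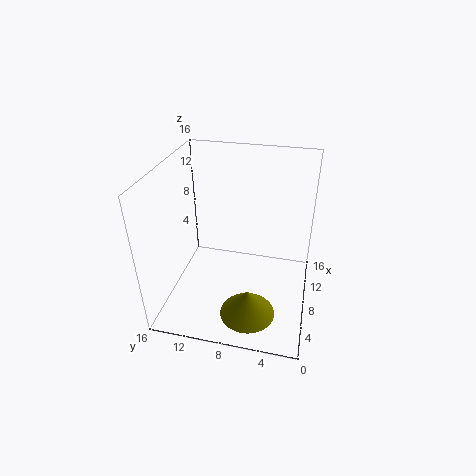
cx = 4, cy = 6, cz = 1, h = 3, color = 'olive'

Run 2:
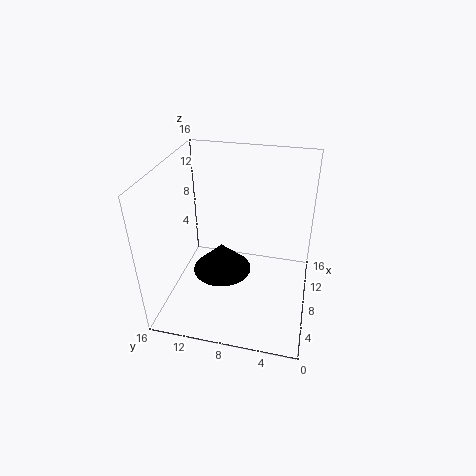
cx = 5, cy = 9, cz = 6, h = 3, color = 'black'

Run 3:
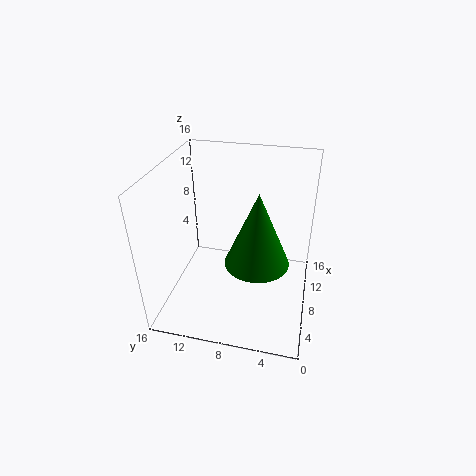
cx = 3, cy = 5, cz = 9, h = 7, color = 'green'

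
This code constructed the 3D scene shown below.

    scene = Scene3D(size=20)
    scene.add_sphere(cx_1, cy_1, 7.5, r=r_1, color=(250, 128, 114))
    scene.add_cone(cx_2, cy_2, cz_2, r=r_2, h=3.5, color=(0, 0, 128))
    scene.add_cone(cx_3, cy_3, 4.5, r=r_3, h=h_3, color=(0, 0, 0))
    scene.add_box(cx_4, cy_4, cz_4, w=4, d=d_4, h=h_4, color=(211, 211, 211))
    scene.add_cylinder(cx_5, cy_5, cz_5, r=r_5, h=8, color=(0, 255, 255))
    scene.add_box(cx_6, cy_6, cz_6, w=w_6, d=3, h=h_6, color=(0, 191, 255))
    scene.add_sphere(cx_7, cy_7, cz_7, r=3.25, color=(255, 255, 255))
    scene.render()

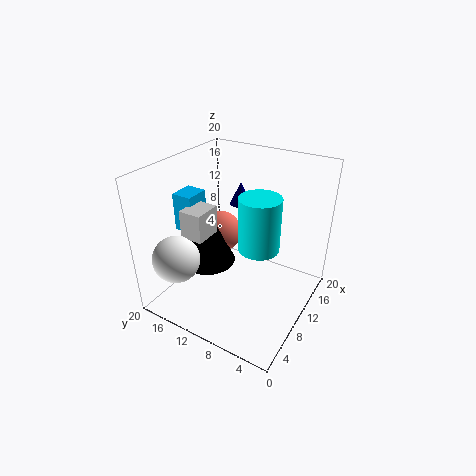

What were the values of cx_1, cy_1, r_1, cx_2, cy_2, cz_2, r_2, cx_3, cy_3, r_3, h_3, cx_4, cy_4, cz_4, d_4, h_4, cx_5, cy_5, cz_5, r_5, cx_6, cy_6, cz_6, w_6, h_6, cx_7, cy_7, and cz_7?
cx_1 = 13.75; cy_1 = 15.5; r_1 = 3.25; cx_2 = 17.5; cy_2 = 14; cz_2 = 11.25; r_2 = 1.75; cx_3 = 10; cy_3 = 15.25; r_3 = 4; h_3 = 8.75; cx_4 = 5.75; cy_4 = 13.25; cz_4 = 10.25; d_4 = 3.25; h_4 = 4; cx_5 = 12.5; cy_5 = 8; cz_5 = 7.5; r_5 = 3; cx_6 = 7.5; cy_6 = 16; cz_6 = 10; w_6 = 3.5; h_6 = 5.5; cx_7 = 4; cy_7 = 16.25; cz_7 = 7.75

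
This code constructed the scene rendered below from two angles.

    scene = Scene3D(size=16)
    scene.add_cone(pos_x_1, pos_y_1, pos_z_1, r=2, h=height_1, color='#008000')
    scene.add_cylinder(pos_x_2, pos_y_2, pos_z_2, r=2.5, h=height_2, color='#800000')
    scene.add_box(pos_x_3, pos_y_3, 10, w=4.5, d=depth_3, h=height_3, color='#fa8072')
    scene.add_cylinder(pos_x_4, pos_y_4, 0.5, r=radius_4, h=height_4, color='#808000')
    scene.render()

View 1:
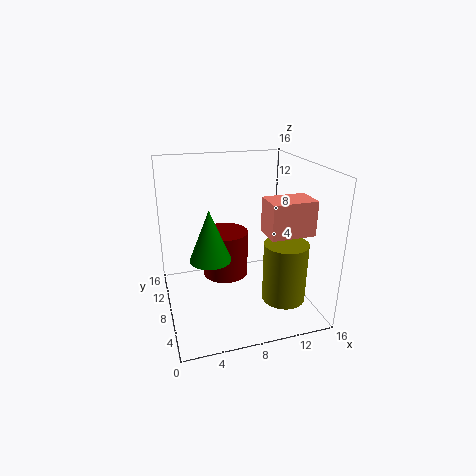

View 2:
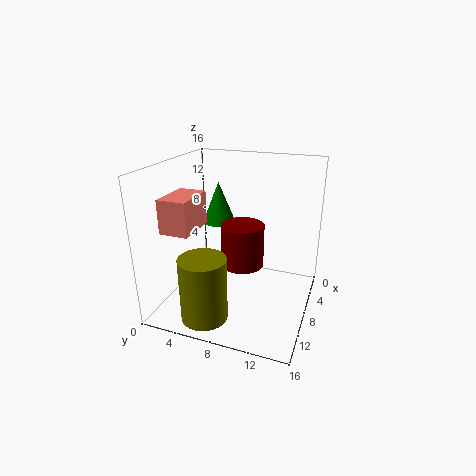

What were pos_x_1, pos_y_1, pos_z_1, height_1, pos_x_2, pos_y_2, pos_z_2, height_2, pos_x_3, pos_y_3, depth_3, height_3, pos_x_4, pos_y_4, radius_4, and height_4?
pos_x_1 = 4, pos_y_1 = 4, pos_z_1 = 8, height_1 = 5, pos_x_2 = 6.5, pos_y_2 = 8, pos_z_2 = 4, height_2 = 5, pos_x_3 = 9.5, pos_y_3 = 2, depth_3 = 3, height_3 = 3.5, pos_x_4 = 13, pos_y_4 = 6, radius_4 = 2.5, height_4 = 7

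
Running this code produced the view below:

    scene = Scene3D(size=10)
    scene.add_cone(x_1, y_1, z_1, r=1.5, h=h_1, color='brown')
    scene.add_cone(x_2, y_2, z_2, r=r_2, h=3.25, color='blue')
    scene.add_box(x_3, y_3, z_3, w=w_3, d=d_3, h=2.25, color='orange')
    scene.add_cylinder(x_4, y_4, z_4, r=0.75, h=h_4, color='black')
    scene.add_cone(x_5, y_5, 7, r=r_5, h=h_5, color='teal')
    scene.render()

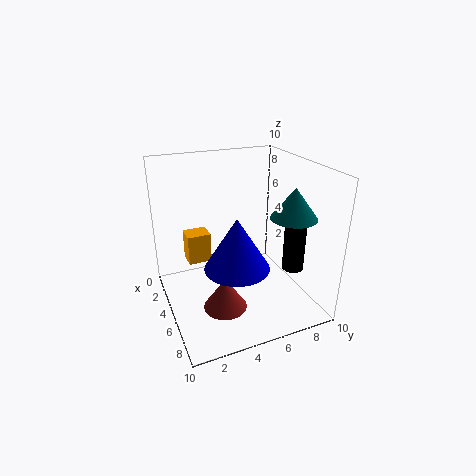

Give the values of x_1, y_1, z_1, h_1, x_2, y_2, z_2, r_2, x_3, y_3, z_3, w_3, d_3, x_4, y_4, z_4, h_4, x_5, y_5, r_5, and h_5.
x_1 = 6.25, y_1 = 3.5, z_1 = 0.5, h_1 = 2.25, x_2 = 7.75, y_2 = 3.75, z_2 = 4.5, r_2 = 2, x_3 = 1.25, y_3 = 2, z_3 = 2.25, w_3 = 1.5, d_3 = 1.75, x_4 = 6.75, y_4 = 8.5, z_4 = 2.75, h_4 = 3.75, x_5 = 7.5, y_5 = 7.75, r_5 = 1.5, h_5 = 2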